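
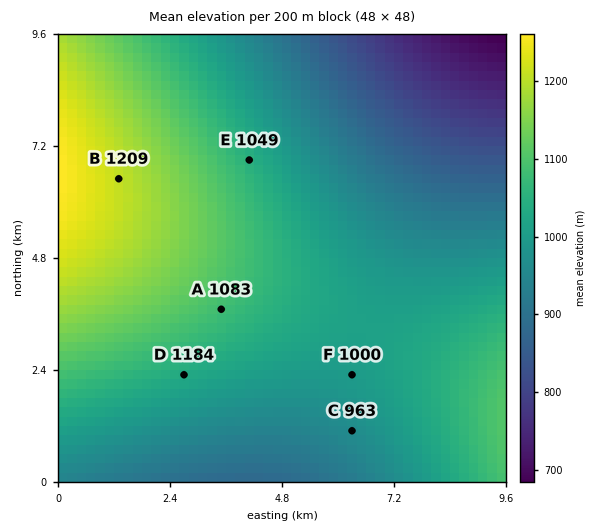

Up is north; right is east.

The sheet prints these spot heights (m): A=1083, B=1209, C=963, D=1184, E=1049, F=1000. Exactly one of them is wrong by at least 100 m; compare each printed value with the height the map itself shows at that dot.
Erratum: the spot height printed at D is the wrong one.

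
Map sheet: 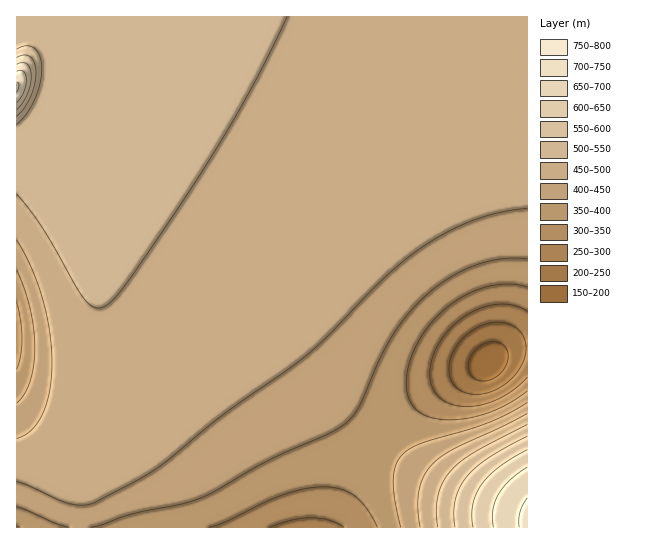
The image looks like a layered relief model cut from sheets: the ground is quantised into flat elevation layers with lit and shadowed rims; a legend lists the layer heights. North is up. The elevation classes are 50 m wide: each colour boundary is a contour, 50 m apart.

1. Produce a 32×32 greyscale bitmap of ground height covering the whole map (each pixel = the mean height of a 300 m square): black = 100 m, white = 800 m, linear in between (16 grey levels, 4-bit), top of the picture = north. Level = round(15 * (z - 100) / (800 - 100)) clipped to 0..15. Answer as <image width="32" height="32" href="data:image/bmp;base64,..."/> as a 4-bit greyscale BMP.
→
<image width="32" height="32" href="data:image/bmp;base64,Qk12AgAAAAAAAHYAAAAoAAAAIAAAACAAAAABAAQAAAAAAAACAAATCwAAEwsAABAAAAAAAAAAAAAAABEREQAiIiIAMzMzAERERABVVVUAZmZmAHd3dwCIiIgAmZmZAKqqqgC7u7sAzMzMAN3d3QDu7u4A////AGZ3d2ZmZmVVRERVVniavM13d3d3d2ZmZVVVVWZ4mrvNeIiIh3d3ZmZlVVZmeJmrzIiIiIh3d3dmZmZmZneJqryIiIiIiHd3d2ZmZmZ3eJmriIiIiIiHd3d3ZmZmZnd4mniIiIiIiHd3d3dmZmZmZ3h3iIiIiIiHd3d3dmZlVEVnZ4iIiIiIiId3d3dmVUMzRWeIiIiIiIiId3d3ZlVDIjRniIiIiIiIiIh3d3ZVQyIjZ4iIiIiIiIiIh3d2ZUMyI2eIiYiIiIiIiIh3d2VUMzNniJmYiIiIiIiIh3dmVUREZ4iZmYiIiIiIiIh3dmZVVXiJmZmIiIiIiIiIh3d2ZmZ4iZmZmIiIiIiIiIh3d3ZmiJmZmZmIiIiIiIiIh3d3d4iZmZmZmIiIiIiIiIiHd3eJmZmZmZiIiIiIiIiIiId3mZmZmZmZiIiIiIiIiIiIiJmZmZmZmZiIiIiIiIiIiIiZmZmZmZmZiIiIiIiIiIiImZmZmZmZmYiIiIiIiIiIiJmZmZmZmZmYiIiIiIiIiIipmZmZmZmZmYiIiIiIiIiIuZmZmZmZmZmIiIiIiIiIiNqZmZmZmZmZmIiIiIiIiIjamZmZmZmZmZiIiIiIiIiIupmZmZmZmZmZiIiIiIiIiJmZmZmZmZmZmYiIiIiIiIiZmZmZmZmZmZmYiIiIiIiI"/>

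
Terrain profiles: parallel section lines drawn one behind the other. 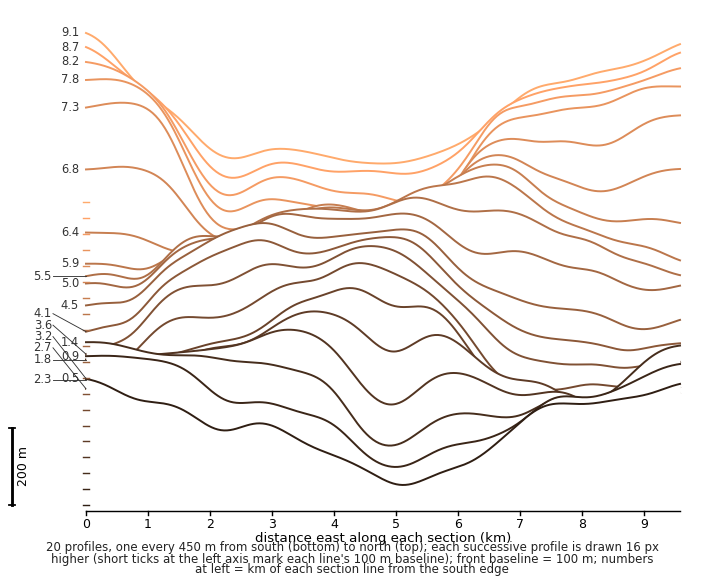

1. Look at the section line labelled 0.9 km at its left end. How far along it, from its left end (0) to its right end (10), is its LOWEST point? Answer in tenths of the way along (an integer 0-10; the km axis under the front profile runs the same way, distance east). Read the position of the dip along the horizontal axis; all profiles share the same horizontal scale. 5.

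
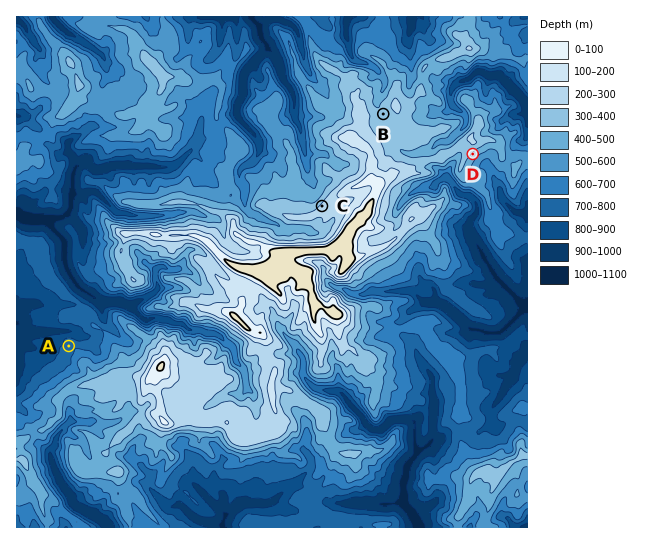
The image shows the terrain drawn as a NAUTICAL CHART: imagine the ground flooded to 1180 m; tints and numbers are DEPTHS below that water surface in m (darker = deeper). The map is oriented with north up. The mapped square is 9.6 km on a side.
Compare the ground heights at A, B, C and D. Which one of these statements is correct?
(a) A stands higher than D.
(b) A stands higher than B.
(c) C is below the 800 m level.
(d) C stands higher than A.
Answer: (d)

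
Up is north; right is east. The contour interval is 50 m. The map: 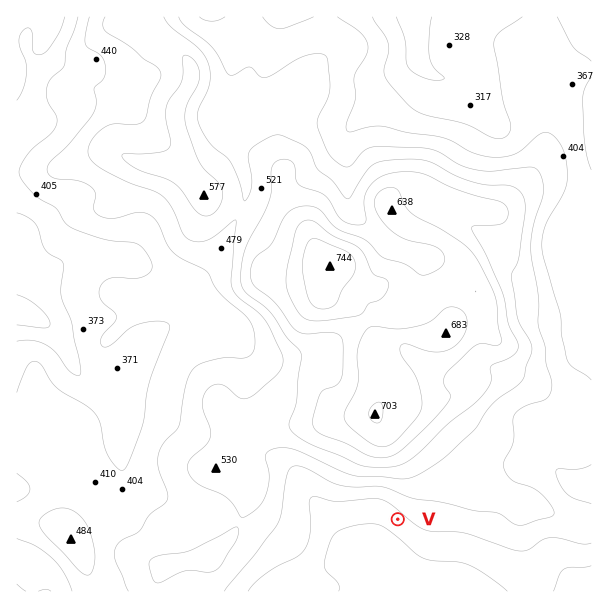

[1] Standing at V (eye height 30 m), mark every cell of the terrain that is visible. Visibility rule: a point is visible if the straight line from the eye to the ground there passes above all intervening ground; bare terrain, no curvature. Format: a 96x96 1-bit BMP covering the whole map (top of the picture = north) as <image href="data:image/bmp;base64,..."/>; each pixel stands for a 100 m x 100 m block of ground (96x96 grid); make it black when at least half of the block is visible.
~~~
<image width="96" height="96" href="data:image/bmp;base64,Qk2+BAAAAAAAAD4AAAAoAAAAYAAAAGAAAAABAAEAAAAAAIAEAAATCwAAEwsAAAIAAAAAAAAA////AAAAAAAAAAAAf////////gAAAAAAf////////gAAAAAAf////////gAAAAAAf////////AAAAAAAf/////8H+AAAAAAAf/////wB8AAAAAAAP/////wA4AAAAAAAD/////gAIAAAAAAAD/////gAIAAAAAAAB/////gAMAAAAAAAB/////gAMAAAAAAAA/////gAMAAAAAAAA/////gAMAAAAAAAAf////AAAAAAAAAAAf////AIAAAAAAAAAf///+AYAAAAAAAAAf+P/+AYAAAAAAAAAf8H/+AQAAAAAAAAAP4H/+AAAAAAAAAAAP4D/+AAAAAAAAAAAPwB/8AAAAAAAAAAAHgAf8AAAAAAAAAAAHgAP4AAAAAAAAAAAPAAH8AAAAAAAAAAAHAAD8AAAAAAAAAAACAAAcAAAAAAAAAAAAAAAGAAAAAAAAAAAAAAAAAAAAAAAAAAAAAAAAAAAAAAAAAAAAAAAAAAAAAAAAAAAAAAAAAAAAAAAAAAAAAAAAAAAAAAAAAAAAAAAAAAAAAAAAAAAAAAAAAAAAAAAAAAAAAAAAAAAAAAAAAAAAAAAAAAAAAAAAAAAAAAAAAAAAAAAAAAAAAAAAAAAAAAAAAAAAAAAAAAAAAAAAAAAAAAAAAAAAAAAAAAAAAAAAAAAAAAAAAAAAAAAAAAAAAAAAAAAAAAAAAAAAAAAAAAAAAAAAAAAAAAAAAAAAAAAAAAAAAAAAAAAAAAAAAAAAAAAAAAAAAAAAAAAAAAAAAAAAAAAAAAAAAAAAAAAAAAAAAAAAAAAAAAAAAAAAAAAAAAAAAAAAAAAAAAAAAAAAAAAAAAAAAAAAAAAAAAAAAAAAAAAAAAAAAAAAAAAAAAAAAAAAAAAAAAAAAAAAAAAAAAAAAAAAAAAAAAAAAAAAAAAAAAAAAAAAAAAAAAAAAAAAAAAAAAAAAAAAAAAAAAAAAAAAAAAAAAAAAAAAAAAAAAAAAAAAAAAAAAAAAAAAAAAAAAAAAAAAAAAAAAAAAAAAAAAAAAAAAAAAAAAAAAAAAAAAAAAAAAAAAAAAAAAAAAAAAAAAAAAAAAAAAAAAAAAAAAAAAAAAAAAAAAAAAAAAAAAAAAAAAAAAAAAAAAAAAAAAAAAAAAAAAAAAAAAAAAAAAAAAAAAAAAAAAAAAAAAAAAAAAAAAAAAAAAAAAAAAAAAAAAAAAAAAAAAAAAAAAAAAAAAAAAAAAAAAAAAAAAAAAAAAAAAAAAAAAAAAAAAAAAAAAAAAAAAAAAAAAAAAAAAAAAAAAAAAAAAAAAAAAAAAAAAAAAAAAAAAAAAAAAAAAAAAAAAAAAAAAAAAAAAAAAAAAAAAAAAAAAAAAAAAAAAAAAAAAAAAAAAAAAAAAAAAAAAAAAAAAAAAAAAAAAAAAAAAAAAAAAAAAAAAAAAAAAAAAAAAAAAAAAAAAAAAAAAAAAAAAAAAAAAAAAAAAAAAAAAAAAAAAAAAAAAAAAAAAAAAAAAAAAAAAAAAAAAAAAAAAAAAAAAAAAAAAAAAAAAAAAAAAAAAAAAAAAAAA="/>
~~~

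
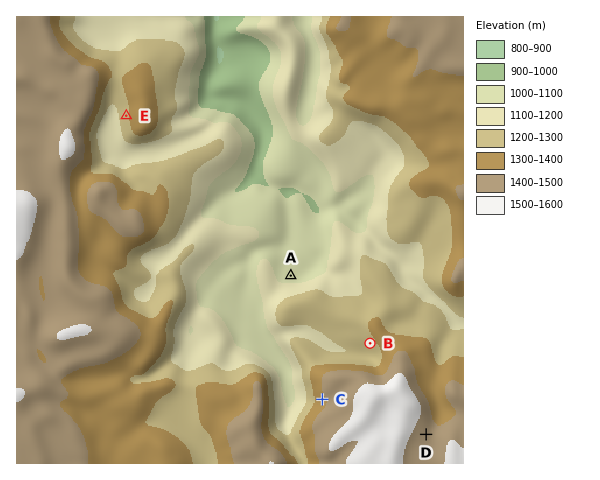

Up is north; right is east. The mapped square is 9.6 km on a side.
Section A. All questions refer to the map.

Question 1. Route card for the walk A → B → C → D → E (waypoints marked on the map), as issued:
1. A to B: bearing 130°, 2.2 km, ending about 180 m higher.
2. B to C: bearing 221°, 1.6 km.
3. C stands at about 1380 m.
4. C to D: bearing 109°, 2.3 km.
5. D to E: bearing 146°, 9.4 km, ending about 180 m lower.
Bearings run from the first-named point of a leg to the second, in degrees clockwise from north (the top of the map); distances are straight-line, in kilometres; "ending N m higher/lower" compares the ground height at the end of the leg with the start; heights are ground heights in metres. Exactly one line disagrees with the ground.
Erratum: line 5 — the bearing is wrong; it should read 317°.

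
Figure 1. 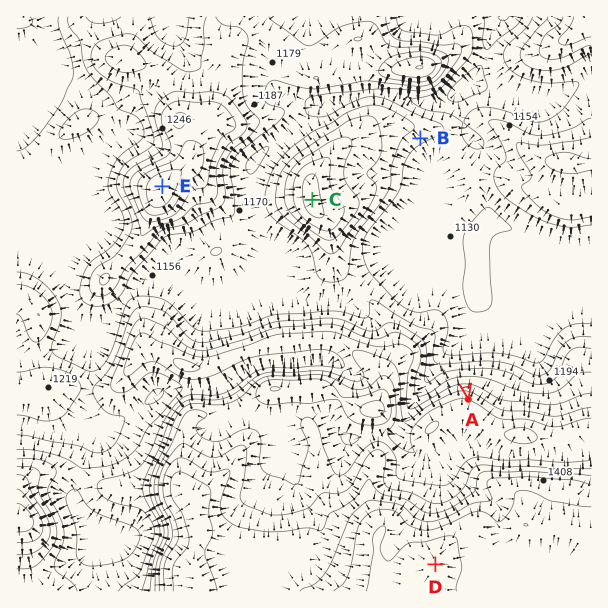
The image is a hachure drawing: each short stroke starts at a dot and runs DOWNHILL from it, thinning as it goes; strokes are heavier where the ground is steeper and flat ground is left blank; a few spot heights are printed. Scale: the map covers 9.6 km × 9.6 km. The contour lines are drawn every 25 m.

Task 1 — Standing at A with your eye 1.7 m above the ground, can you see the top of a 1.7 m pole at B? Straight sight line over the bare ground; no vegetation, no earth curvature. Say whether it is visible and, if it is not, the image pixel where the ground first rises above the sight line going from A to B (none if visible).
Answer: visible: true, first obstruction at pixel None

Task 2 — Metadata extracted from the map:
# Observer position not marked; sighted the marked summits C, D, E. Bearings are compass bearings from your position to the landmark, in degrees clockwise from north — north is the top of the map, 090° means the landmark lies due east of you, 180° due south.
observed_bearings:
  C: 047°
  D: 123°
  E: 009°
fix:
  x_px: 133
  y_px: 368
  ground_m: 1255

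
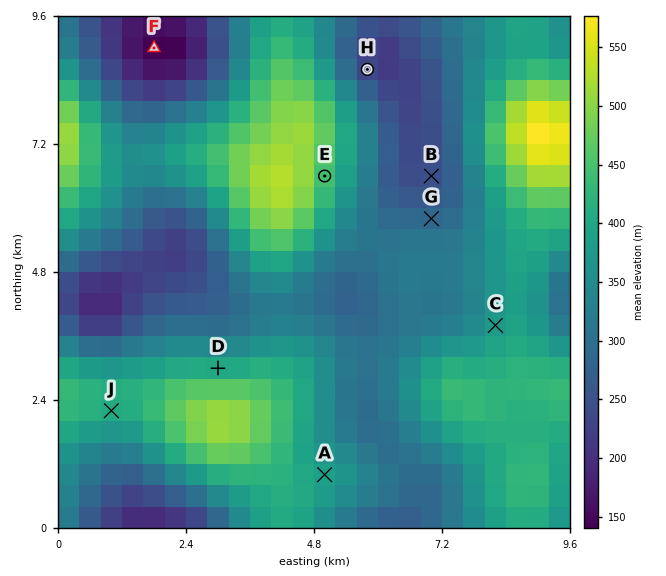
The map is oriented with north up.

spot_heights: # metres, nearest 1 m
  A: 388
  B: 246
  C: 379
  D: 400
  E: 449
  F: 138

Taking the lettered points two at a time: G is higher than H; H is lower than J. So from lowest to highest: H G J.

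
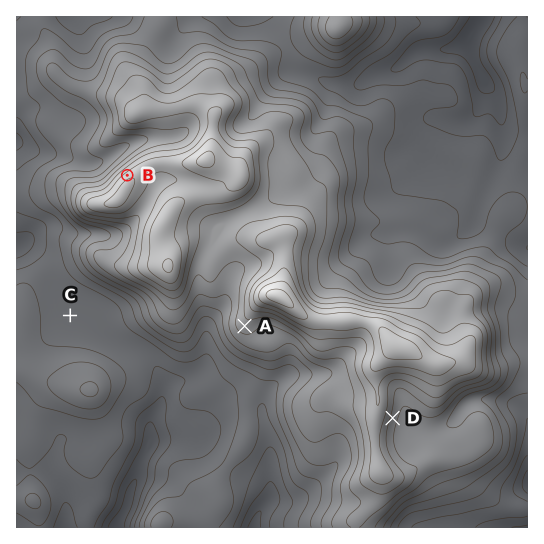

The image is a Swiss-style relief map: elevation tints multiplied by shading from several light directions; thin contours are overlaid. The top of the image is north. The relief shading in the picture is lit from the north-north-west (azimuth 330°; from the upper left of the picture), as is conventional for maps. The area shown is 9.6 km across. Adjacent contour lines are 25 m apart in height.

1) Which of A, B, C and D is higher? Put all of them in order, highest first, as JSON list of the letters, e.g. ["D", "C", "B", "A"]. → ["B", "A", "D", "C"]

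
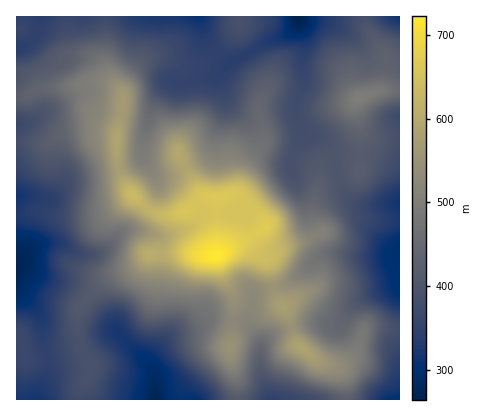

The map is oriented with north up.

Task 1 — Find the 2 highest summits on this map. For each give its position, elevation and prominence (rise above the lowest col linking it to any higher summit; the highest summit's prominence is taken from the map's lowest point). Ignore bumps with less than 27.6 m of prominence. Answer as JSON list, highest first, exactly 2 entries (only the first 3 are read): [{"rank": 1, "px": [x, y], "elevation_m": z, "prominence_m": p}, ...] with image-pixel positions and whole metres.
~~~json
[{"rank": 1, "px": [216, 256], "elevation_m": 723, "prominence_m": 459}, {"rank": 2, "px": [300, 346], "elevation_m": 586, "prominence_m": 40}]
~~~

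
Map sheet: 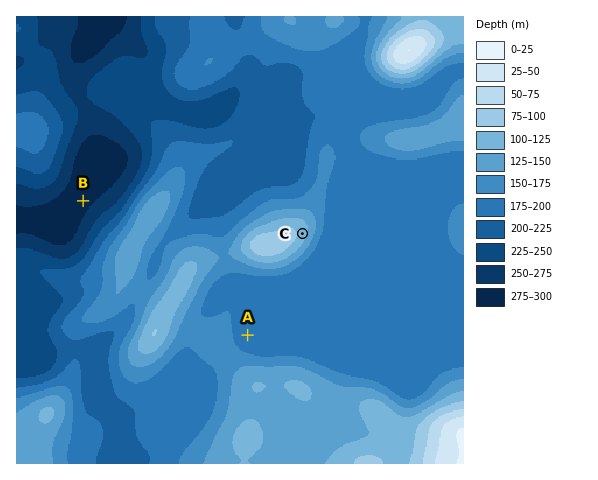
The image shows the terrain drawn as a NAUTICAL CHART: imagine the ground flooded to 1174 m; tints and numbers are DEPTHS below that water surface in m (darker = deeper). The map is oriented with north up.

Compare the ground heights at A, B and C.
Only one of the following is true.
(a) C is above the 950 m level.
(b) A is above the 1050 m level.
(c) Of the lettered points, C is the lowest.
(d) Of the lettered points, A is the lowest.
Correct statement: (a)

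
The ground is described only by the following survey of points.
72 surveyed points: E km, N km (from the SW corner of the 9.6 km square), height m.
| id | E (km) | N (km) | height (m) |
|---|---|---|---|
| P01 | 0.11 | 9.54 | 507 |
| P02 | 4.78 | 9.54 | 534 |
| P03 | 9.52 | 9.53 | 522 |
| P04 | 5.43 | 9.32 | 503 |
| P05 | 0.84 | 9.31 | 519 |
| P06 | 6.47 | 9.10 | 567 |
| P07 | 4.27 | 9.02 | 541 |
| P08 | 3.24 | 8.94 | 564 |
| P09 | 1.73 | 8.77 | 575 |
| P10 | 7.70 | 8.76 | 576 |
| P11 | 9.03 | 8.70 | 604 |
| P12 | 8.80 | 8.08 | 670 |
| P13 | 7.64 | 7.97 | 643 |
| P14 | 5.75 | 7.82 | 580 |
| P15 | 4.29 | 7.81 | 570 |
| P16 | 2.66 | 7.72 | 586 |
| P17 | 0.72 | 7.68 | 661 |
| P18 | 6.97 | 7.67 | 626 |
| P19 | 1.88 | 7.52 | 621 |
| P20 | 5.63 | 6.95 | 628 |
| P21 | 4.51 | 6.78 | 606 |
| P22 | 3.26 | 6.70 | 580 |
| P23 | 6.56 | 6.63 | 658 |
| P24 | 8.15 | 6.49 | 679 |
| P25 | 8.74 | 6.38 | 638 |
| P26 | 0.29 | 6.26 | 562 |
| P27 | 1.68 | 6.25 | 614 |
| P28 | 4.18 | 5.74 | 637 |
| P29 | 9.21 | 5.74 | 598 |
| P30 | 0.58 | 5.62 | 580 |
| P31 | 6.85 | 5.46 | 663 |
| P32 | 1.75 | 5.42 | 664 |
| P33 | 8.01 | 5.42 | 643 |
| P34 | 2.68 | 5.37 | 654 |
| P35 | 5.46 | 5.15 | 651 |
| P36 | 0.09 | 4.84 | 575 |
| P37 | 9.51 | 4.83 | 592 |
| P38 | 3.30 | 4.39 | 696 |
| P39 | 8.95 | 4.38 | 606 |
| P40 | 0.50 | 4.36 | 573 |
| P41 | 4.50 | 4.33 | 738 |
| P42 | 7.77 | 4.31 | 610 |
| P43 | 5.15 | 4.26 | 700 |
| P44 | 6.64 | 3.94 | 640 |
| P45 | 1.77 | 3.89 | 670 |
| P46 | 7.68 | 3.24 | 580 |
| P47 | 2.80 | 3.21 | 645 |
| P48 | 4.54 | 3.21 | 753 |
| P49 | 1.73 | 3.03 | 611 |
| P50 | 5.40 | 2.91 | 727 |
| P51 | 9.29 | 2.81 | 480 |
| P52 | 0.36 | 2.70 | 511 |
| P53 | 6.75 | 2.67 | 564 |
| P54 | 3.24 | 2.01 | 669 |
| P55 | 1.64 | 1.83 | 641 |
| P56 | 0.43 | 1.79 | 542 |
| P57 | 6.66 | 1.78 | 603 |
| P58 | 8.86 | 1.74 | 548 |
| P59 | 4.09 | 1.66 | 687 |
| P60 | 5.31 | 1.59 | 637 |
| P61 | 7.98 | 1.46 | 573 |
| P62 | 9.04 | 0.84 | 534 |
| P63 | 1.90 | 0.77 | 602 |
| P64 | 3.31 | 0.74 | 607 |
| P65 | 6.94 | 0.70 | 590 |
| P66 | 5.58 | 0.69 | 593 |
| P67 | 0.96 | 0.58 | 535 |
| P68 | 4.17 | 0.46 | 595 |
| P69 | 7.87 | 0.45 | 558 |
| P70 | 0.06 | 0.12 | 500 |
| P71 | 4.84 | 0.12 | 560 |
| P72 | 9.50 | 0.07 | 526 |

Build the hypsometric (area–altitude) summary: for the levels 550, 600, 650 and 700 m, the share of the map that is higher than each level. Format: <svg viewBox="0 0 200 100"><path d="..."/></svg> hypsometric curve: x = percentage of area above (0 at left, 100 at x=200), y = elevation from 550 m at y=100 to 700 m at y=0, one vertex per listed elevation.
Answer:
<svg viewBox="0 0 200 100"><path d="M171 100l-61-33-56-34-42-33"/></svg>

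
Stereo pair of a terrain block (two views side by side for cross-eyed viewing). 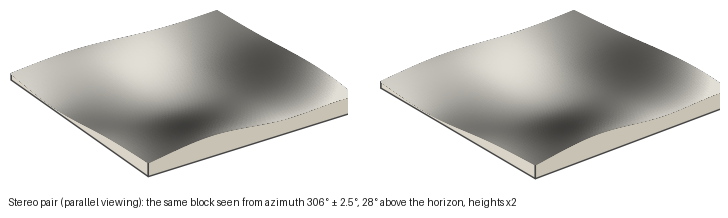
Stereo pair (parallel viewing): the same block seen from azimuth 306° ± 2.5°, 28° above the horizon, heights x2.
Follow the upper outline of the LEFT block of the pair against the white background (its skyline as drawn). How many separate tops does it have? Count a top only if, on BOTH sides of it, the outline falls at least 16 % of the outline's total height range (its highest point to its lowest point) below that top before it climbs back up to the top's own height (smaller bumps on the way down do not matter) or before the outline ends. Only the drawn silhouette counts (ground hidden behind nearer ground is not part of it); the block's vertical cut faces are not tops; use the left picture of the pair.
1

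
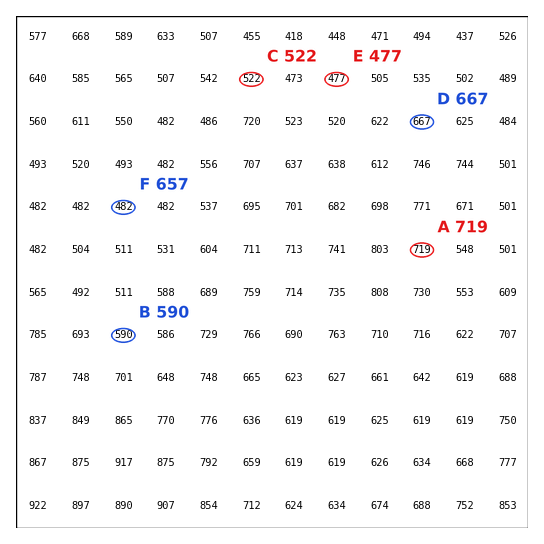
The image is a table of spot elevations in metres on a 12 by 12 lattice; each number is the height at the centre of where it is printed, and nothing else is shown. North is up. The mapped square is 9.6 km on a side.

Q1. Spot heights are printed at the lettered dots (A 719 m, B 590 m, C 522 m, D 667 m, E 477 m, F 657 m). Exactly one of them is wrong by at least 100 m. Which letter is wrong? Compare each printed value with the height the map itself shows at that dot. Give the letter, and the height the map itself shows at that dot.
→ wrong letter F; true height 482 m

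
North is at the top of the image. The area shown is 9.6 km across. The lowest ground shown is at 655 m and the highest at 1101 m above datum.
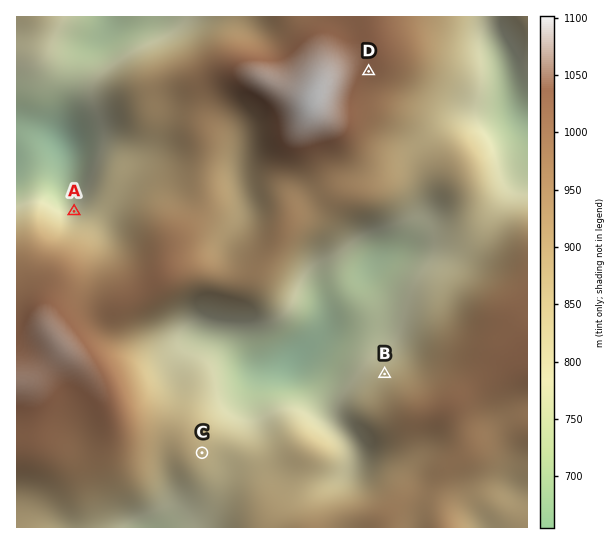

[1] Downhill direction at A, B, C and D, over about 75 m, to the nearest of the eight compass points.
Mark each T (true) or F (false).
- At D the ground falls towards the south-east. T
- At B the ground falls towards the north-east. F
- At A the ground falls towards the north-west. T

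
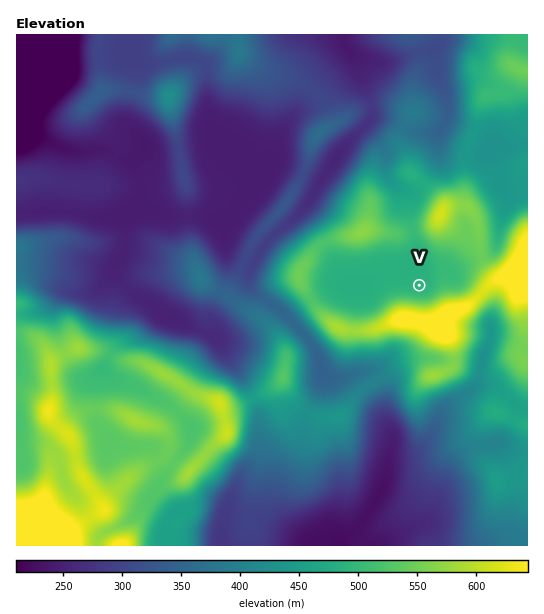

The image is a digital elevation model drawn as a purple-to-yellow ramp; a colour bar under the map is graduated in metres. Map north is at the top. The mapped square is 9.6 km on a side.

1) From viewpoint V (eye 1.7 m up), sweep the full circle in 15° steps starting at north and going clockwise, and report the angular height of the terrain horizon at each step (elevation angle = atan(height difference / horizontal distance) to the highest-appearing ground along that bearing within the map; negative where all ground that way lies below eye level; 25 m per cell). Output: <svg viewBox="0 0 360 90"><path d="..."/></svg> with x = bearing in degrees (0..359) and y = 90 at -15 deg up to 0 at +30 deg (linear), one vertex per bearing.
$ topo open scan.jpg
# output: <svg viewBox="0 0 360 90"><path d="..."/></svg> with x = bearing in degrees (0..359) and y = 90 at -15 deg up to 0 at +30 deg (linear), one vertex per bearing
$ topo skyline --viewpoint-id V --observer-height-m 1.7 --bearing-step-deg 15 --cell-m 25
<svg viewBox="0 0 360 90"><path d="M0 57l15-8 15 4 15 2 15-1 15-4 15-2 15-3 15-9 15-5 15 0 15 0 15-2 15 0 15 1 15 9 15 13 15 5 15 0 15 0 15 0 15-3 15 2 15 1"/></svg>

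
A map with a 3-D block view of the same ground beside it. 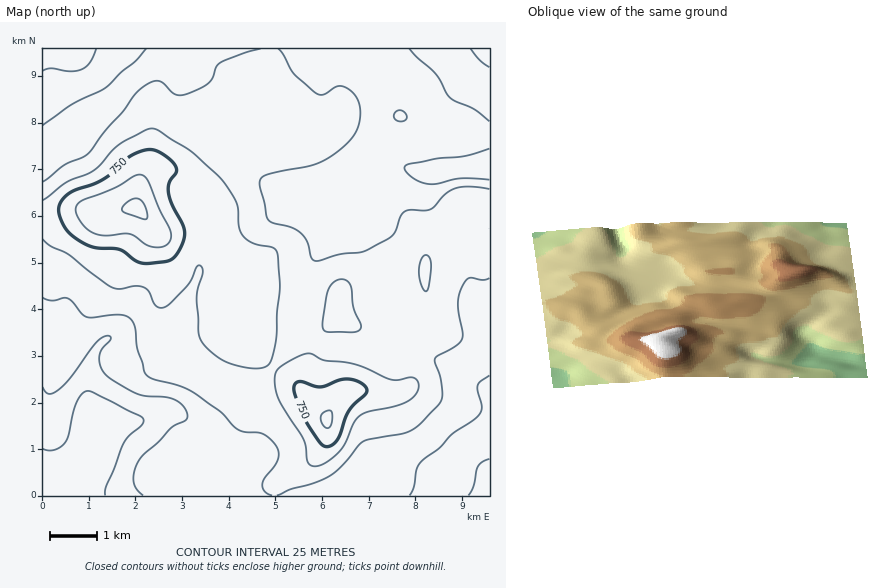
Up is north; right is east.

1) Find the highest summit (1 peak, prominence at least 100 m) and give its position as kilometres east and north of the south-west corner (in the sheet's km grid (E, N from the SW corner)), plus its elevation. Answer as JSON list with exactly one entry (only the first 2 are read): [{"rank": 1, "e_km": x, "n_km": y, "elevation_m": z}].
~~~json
[{"rank": 1, "e_km": 2.04, "n_km": 6.19, "elevation_m": 804}]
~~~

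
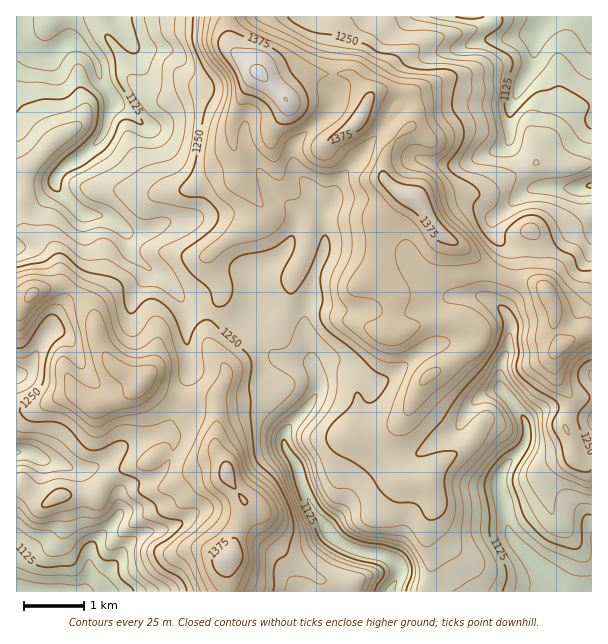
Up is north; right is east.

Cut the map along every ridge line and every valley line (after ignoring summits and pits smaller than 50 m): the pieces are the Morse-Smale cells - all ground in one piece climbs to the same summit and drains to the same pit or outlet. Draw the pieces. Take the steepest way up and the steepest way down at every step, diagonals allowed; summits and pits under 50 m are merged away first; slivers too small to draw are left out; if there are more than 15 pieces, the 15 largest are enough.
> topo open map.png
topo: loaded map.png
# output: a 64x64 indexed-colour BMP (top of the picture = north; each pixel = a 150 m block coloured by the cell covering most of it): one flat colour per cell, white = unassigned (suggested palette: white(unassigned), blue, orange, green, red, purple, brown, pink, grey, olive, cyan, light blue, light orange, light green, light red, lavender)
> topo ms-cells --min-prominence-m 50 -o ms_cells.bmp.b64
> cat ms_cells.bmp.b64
<image width="64" height="64" href="data:image/bmp;base64,Qk12CAAAAAAAAHYAAAAoAAAAQAAAAEAAAAABAAQAAAAAAAAIAAATCwAAEwsAABAAAAAAAAAA////ALR3HwAOf/8ALKAsACgn1gC9Z5QAS1aMAMJ34wB/f38AIr28AM++FwDox64AeLv/AIrfmACWmP8A1bDFALu7u7tmZmZmZmZmYAAAAAAAAAVVVTMzERERERERERERu7u7u2ZmZmZmZmZgAAAAAABVVVVVMzMRERERERERERG7u7u7ZmZmZmZmZmAAAAAAVVVVVVUzMxEREREREREREbu7u7tmZmZmZmZmZgAAAAVVVVVVVTMzERERERERERERu7u7u2ZmZmZmZmZmAAAAVVVVVVMzMzMRERERERERERG7u7u7tmZmZmZmZmYAAAVVVVUzMzMzMxEREREREREREbu7u7u7ZmZmZmZmZgAAVVVVUzMzMzMzERERERERERERu7u7u7u2ZmZmZmZmYABVVVUzMzMzMzMRERERERERERG7u7u7u7ZmZmZmZmZgBVVVUzMzMzMzMxEREREREREREbu7u7u7tmZmZmZmZmAFVVVTMzMzMzMzERERERERERERuwALu7u2ZmZmZmZmZVVVVTMzMzMzMzMxERERERERERGwAAAAC7ZmZmZmZmZVVVVVMzMzMzMzMxEREREREREREQAAAAAAZmZmZmZmZlVVVVUzMzMzMxERERERERERERERAAAAAAAAZmZmZmZlVVVVUzMzMzMxEREREREREREREREAAKqqqgAABmZgBmVVVVVTMzMzMxEREREREREREREREAqqqqqqoAAAAAAAVVVVVTMzMzMxEREREREREREREREAqqqqqqqqoAAAAABVVVVVMzMzMxEREREREREREREREQCqqqqqqqqqoAAAAFVVVVUzMzMzMREREREREREREREQAKqqqqqqqqqqoAAAVVVVVTMzMzMzMxERERERERERERAAqqqqqqqqqqqqAABVVVVVUzMzMzMzMREREREREfEREADMyqqqqqqqqqoAAFVVVVVVMzMzMzMzERERERER///wAMzMqqrMyqqqqgAAVVVVVVVTMzMzMzMRERERER////AAzMzMzMzMyqp3cAAFVVVVVVMzMzMzMzERERER////8ADMzMzMzMzMd3dwAAVVVVVVUzMzMzMzMRERERH///8AAAzMzMzMzHd3d3AABVVVVVVTMzMzMzMzMREREf///wAAAMzMzMzHd3d3cAAAVVVVVTMzMzMzMzMzERER////AAAAzMzMzHd3d3dwAAAFVVMzMzMzMzMzMzMzERH///8AAAAMzMzHd3d3d3AAAABVMzMzMzMzMzMzMzMxER///wAAAAzMzMd3d3d3cAAAAAMzMzMzMzMzMzMzMzERH///AAAAAMzMx3d3d3dwAAAAARMzMzMzMzMRMzMzEREf//8AAAAAzMzHd3d3d3AAARERETMzMzMzMxERERERER///wAAAAAMzHd3d3d3cCIRERERMzMzMzMzERERERER////AADgAADMd3d3d3ciIiEREREzMzMzMzMREREREd3///AAAO4AAMd3d3d3dyIiIRERERMzMzMzMRERHd3d3f//8AAA7u7u53d3d3dyIiIhEREREzMzMRERERHd3d3d//AAAADu7u7ud3d3dyIiIhERERETMzERERERHd3d3dAAAAAAAO7u7u53d3ciIiIiERERERExERERERHd3d3dAAAAAAAA7u7u7nd3ciIiIiIREREREREREREREd3d3dAAAAAAAADu7u7ud3dyIiIiIiEREREREREREd3d3d3QAAAAAAAAAO7u7u53dyIiIiIiIhERERER3d3d3d3d3QAAAAAAAAAA7u7u7nd3IiIiIiIiIhERERHd3d3d3d3QAAAAAAAAAADu7u7udyIiIiIiIiIiIRERGAAAAN3d3QAAAAAAAAAAAO7u7uIiIiIiIiIiIiIhERGIAAAADd3QAAAAAAAAAAAA7u7uIiIiIiIiIiIiIiEREYiAAAAA3dkAAAAAAAAAAADu7uIiIiIiIiIiIiIiEREYiIAAAAAJmZmZmQAAAAAAACIiIiIiIiIiIiIiIiEREYiIiAAACZmZmZmZmQAAAAAAIiIiIiIiIiIiIiIiIREYiIiIgAAJmZmZmZmZmQAAAAAiIiIiIiIiIiIiIiIhERiIiIiAAAmZmZmZmZmZQAREQCIiIiIiIiIiIiIiIhERGIiIiIgACZmZmZmZmZREREREIiIiIiIiIiIiIiIiERGIiIiIiIAAmZmZmZmZlEREREQiIiIiIiIiIiIiIiIREYiIiIiIiACZmZmZmZmURERERCIiIiIiIiIiIiIiIhERGIiIiIiIgACZmZmZmZREREREIiIiIiIiIiIiIiIiEREYiIiIiIiAAJmZmZmZlEREREQiIiIiIiIiIiIiIiIRERGIiIiIiIgAmZmZmZmURERERCIiIiIiIiIiIiIiIiEREYiIiIiIiIiZmZmUREREREREIiIiIiIiIiIiIiIiIREUiIiIiISIiEREREREREREREQiIiIiIiIiIiIiIiIiEURIiIiIRERERERERERERERERCIiIiIiIiIiIiIiIiIkREREREREREREREREREREREREIiIiIiIiIiIiIiIiIkREREREREREREREREREREREREQiIiIiIiIiIiIiIiIkRERERERERERERERERERERERERCIiIiIiIiIiIiIiIkREREREREREREREREREREREREREIiIiIiIiIiIiIiIiREREREREREREREREREREREREREQiIiIiIiIiIiIiIiJERERERERERERERERERERERERERCIiIiIiIiIiIiIiIkRERERERERERERERERERERERERE"/>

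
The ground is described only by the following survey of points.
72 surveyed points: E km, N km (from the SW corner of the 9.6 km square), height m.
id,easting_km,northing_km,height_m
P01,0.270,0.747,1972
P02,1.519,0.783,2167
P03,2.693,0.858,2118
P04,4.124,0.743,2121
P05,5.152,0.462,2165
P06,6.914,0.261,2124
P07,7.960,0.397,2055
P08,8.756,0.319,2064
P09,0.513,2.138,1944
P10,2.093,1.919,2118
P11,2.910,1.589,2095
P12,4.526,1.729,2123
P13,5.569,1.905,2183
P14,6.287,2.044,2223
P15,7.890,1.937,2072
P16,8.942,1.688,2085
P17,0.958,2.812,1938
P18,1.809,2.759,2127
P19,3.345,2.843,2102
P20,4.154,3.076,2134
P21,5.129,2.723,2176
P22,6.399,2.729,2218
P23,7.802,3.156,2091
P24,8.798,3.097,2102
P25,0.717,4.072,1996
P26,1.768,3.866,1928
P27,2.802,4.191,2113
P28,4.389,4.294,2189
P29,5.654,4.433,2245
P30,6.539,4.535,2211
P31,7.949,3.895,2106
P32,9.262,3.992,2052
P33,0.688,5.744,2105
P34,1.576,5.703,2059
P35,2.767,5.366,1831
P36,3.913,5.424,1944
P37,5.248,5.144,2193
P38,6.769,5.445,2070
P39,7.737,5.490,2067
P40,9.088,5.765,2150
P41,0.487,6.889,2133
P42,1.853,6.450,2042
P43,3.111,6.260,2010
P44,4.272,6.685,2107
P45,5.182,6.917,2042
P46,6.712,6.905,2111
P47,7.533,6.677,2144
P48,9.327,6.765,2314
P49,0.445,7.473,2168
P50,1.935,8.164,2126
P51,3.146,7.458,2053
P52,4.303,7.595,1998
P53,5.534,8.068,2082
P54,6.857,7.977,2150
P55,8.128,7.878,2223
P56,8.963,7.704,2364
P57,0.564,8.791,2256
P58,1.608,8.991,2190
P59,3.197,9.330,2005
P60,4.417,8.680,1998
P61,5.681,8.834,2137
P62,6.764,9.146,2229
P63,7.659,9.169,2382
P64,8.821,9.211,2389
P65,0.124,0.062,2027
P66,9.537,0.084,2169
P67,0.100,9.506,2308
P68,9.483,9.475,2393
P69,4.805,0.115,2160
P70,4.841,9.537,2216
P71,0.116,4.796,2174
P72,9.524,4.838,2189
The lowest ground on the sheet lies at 1825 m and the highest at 2395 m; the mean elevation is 2115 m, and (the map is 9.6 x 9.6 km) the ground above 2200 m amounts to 15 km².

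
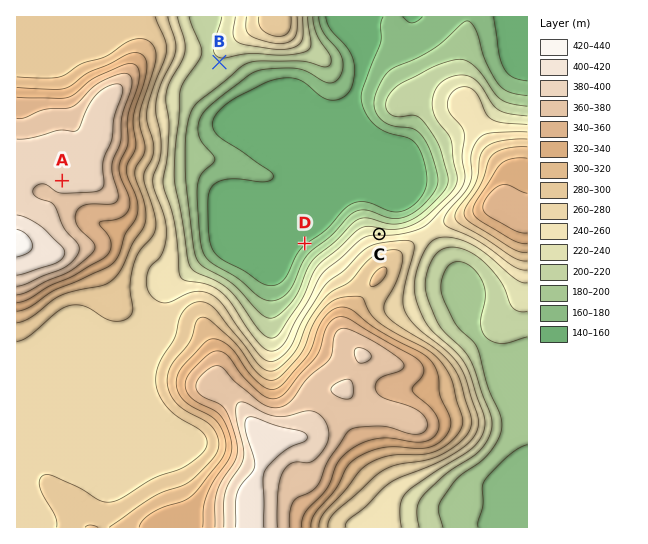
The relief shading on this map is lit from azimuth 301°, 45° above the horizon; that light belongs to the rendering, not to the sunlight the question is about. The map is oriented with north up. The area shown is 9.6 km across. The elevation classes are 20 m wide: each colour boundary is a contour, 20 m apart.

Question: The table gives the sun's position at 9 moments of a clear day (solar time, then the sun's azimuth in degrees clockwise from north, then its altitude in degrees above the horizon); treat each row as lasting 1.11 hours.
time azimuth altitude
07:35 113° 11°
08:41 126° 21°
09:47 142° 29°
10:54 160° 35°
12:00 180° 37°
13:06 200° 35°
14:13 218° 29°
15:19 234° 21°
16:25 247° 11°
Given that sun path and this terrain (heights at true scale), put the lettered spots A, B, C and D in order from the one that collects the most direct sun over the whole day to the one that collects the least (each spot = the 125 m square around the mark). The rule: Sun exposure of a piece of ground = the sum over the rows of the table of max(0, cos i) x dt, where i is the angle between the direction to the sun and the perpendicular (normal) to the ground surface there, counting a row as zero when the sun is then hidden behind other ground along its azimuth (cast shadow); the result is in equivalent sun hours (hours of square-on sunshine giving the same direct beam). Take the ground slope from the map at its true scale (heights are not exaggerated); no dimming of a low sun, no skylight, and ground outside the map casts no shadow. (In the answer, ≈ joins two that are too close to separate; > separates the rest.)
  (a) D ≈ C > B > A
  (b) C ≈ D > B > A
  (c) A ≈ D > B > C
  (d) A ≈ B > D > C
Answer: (d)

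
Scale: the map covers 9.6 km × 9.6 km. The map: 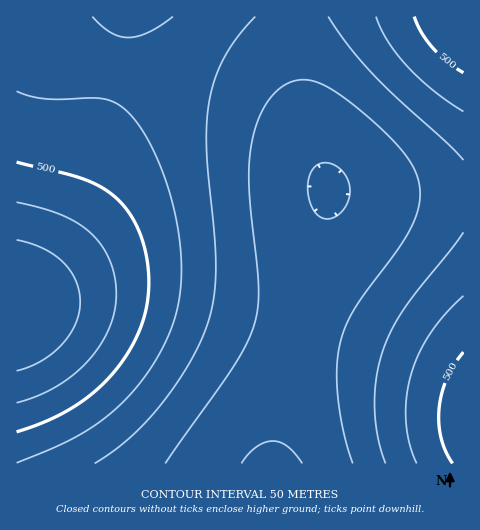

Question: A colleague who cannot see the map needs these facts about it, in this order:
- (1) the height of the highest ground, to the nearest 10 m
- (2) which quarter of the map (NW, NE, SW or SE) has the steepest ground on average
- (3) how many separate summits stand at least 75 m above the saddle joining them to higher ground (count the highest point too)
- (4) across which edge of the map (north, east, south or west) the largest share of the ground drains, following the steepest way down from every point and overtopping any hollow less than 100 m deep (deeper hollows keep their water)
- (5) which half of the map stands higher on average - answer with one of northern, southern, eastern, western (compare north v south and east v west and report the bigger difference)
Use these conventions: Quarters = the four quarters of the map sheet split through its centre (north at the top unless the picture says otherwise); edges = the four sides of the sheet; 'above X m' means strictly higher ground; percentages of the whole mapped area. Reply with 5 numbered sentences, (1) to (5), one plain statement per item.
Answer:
(1) The highest point reaches roughly 650 m.
(2) Slopes are steepest in the south-west quarter.
(3) There are 3 summits with 75 m or more of prominence.
(4) The largest share of the runoff leaves by the southern edge.
(5) The western half stands higher on average than the eastern half.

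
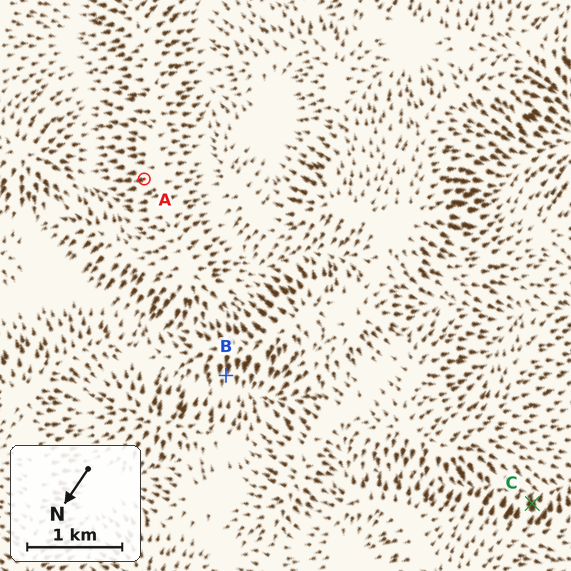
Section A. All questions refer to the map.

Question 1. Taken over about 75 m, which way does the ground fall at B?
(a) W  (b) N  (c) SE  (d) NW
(d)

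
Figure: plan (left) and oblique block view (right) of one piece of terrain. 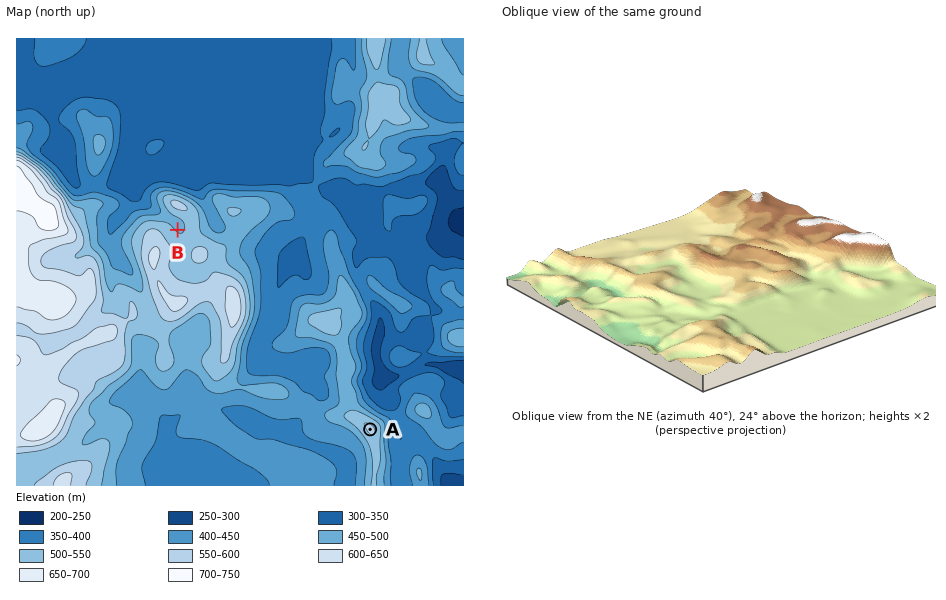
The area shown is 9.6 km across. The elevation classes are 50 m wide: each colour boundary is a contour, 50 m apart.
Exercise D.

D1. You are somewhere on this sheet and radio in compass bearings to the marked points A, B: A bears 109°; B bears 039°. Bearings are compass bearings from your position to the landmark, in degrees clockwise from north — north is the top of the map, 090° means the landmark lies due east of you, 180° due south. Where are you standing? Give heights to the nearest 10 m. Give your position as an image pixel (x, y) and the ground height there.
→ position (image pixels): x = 93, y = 334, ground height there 610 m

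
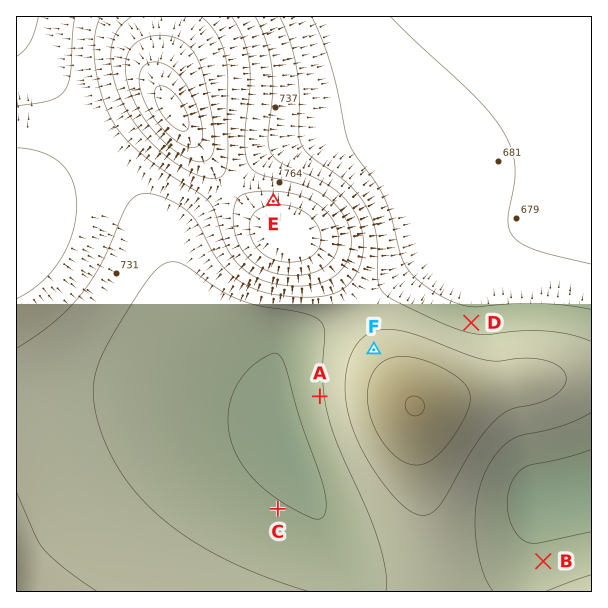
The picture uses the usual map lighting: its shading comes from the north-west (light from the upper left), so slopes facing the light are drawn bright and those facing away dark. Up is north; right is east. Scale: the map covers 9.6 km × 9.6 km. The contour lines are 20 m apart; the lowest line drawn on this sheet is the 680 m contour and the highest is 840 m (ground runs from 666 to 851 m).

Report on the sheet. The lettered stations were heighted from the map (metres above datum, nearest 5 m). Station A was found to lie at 715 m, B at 705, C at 700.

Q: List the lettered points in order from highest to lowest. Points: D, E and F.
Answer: E F D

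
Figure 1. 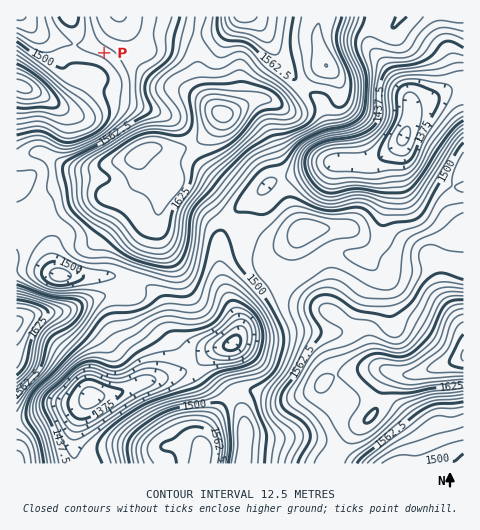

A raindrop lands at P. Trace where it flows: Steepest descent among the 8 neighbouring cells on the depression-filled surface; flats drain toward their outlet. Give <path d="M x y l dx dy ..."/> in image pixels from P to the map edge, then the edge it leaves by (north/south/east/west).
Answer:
<path d="M104 53l-5 4 0 6-2 5-5 5 0 2-28 28-9 0-6-5-11-6-3 0-9-4-6 0-3-3"/>
exit: west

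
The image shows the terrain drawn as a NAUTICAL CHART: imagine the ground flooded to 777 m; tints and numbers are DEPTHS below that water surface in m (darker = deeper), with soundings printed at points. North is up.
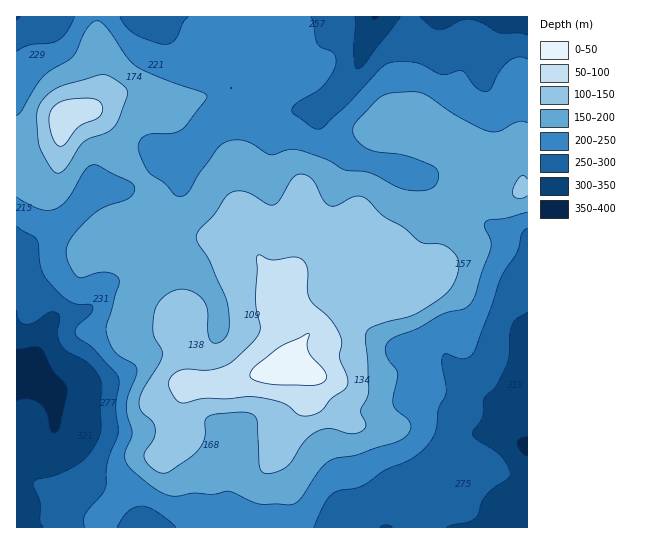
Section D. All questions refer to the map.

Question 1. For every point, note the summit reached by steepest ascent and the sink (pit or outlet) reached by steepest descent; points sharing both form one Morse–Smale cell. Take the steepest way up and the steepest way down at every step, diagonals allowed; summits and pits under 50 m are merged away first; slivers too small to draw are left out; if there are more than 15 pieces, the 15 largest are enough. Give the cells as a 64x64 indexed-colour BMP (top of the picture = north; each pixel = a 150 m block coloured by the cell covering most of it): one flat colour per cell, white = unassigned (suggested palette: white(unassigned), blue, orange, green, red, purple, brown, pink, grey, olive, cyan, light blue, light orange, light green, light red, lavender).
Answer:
<image width="64" height="64" href="data:image/bmp;base64,Qk12CAAAAAAAAHYAAAAoAAAAQAAAAEAAAAABAAQAAAAAAAAIAAATCwAAEwsAABAAAAAAAAAA////ALR3HwAOf/8ALKAsACgn1gC9Z5QAS1aMAMJ34wB/f38AIr28AM++FwDox64AeLv/AIrfmACWmP8A1bDFABEREREREREREREREREREREREzMzMzMzMzMzMzMzMzMzERERERERERERERERERERERETMzMzMzMzMzMzMzMzMzMRERERERERERERERERERERETMzMzMzMzMzMzMzMzMzMxERERERERERERERERERERERMzMzMzMzMzMzMzMzMzMzEREREREREREREREREREREREzMzMzMzMzMzMzMzMzMzMRERERERERERERERERERERETMzMzMzMzMzMzMzMzMzMxERERERERERERERERERERETMzMzMzMzMzMzMzMzMzMzERERERERERERERERERERERMzMzMzMzMzMzMzMzMzMzMREREREREREREREREREREREzMzMzMzMzMzMzMzMzMzMxERERERERERERERERERERETMzMzMzMzMzMzMzMzMzMzERERERERERERERERERERERMzMzMzMzMzMzMzMzMzMzMREREREREREREREREREREREzMzMzMzMzMzMzMzMzMzMxERERERERERERERERERERETMzMzMzMzMzMzMzMzMzMzEREREREREREREREREREREREzMzMzMzMzMzMzMzMzMzMRERERERERERERERERERERERMzMzMzMzMzMzMzMzMzMxERERERERERERERERERERERETMzMzMzMzMzMzMzMzMzERERERERERERERERERERERERMzMzMzMzMzMzMzMzMzMREREREREREREREREREREREREzMzMzMzMzMzMzMzMzMxERERERERERERERERERERERETMzMzMzMzMzMzMzMzMzERERERERERERERERERERERERMzMzMzMzMzMzMzMzMzMRERERERERERERERERERERERMzMzMzMzMzMzMzMzMzMxEREREREREREREREREREREREzMzMzMzMzMzMzMzMzMzERERERERERERERERERERERETMzMzMzMzMzMzMzMzMzMREREREREREREREREREREREREzMzMzMzMzMzMzMzMzMxERERERERERERERERERERERETMzMzMzMzMzMzMzMzMzERERERERERERERERERERERETMzMzMzMzMzMzMzMzMzMRERERERERERERERERERERETMzMzMzMzMzMzMzMzMzMxERERERERERERERERERERETMzMzMzMzMzMzMzMzMzMzERERERERERERERERERERERMzMzMzMzMzMzMzMzMzMzMREREREREREREREREREREREzMzMzMzMzMiMzMzMzMzMxERERERERERERERERERERESMzMzMzMzMyIjMzMzMzMzERERERERERERERERERERESIjMzMzMzMyIiIzMzMzMzMRERERERERERERERERERESIiIiIzMzMyIiIjMzMzMzMxERERERERERERERERERERIiIiIiIiIiIiIiMzMzMzMzYRERERERERERERERERERIiIiIiIiIiIiIiIzMzMzMzNmERERERERESIiERERERIiIiIiIiIiIiIiIjMzMzMzM2ZhEREREREiIiIiIiESIiIiIiIiIiIiIiIiMzMzMzMzZmZhERERERIiIiIiIiIiIiIiIiIiIiIiIiIzMzMzMzNmZmYRERERESIiIiIiIiIiIiIiIiIiIiIiIiMzMzMzM2ZmZmERERERIiIiIiIiIiIiIiIiIiIiIiIiIjMzMzMzZmZmZhERERESIiIiIiIiIiIiIiIiIiIiIiIiIzMzMzNmZmZmYRERERIiIiIiIiIiIiIiIiIiIiIiIiIiMzMzM2ZmZmZmZmYRIiIiIiIiIiIiIiIiIiIiIiIiIiIiIiIiZmZmZmZmZmYiIiIiIiIiIiIiIiIiIiIiIiIiIiIiIiJmZmZmZmZmZEIiIiIiIiIiIiIiIiIiIiIiIiIiIiIiImZmZmZmZmZERCIiIiIiIiIiIiIiIiIiIiIiIiIiIiIiZmZmZmZmZEREQiIiIiIiIiIiIiIiIiIiIiIiIiIiIiJWZmZmZmZERERERCIiIiIiIiIiIiIiIiIiIiIiIiIiIlVVVmZmZkREREREQiIiIiIiIiIiIiIiIiIiIiIiIiIiVVVVZmZkREREREREIiIiIiIiIiIiIiIiIiIiIiIiIiJVVVVmZmRERERERERCIiIiIiIiIiIiIiIiIiIiIiIiIlVVVWZmREREREREREQiIiIiIiIiIiIiIiIiIiIiIiIiVVVVVVRERERERERERCIiIiIiIiIiIiIiIiIiIiIiIiJVVVVVVURERERERERCIiIiIiIiIiIiIiIiIiIiIiIiIlVVVVVVVEREREREREIiIiIiIiIiIiIiIiIiIiIiIiIiVVVVVVVUREREREREQiIiIiIiIiIiIiIiIiIiIiIiIiJVVVVVVVREREREREQiIiIiIiIiIiIiIiIiIiIiIiIiIlVVVVVVVERERERERCIiIiIiIiIiIiIiIiIiIiIiIiIiVVVVVVVURERERERCIiIiIiIiIiIiIiIiIiIiIiIiIiJVVVVVVVRERERERCIiIiIiIiIiIiIiIiIiIiIiIiIiIlVVVVVVRERERERCIiIiIiIiIiIiIiIiIiIiIiIiIiIiVVVVVVVERERERCIiIiIiIiIiIiIiIiIiIiIiIiIiIiJVVVVVVURERERCIiIiIiIiIiIiIiIiIiIiIiIiIiIiIlVVVVVVRERERCIiIiIiIiIiIiIiIiIiIiIiIiIiIiIi"/>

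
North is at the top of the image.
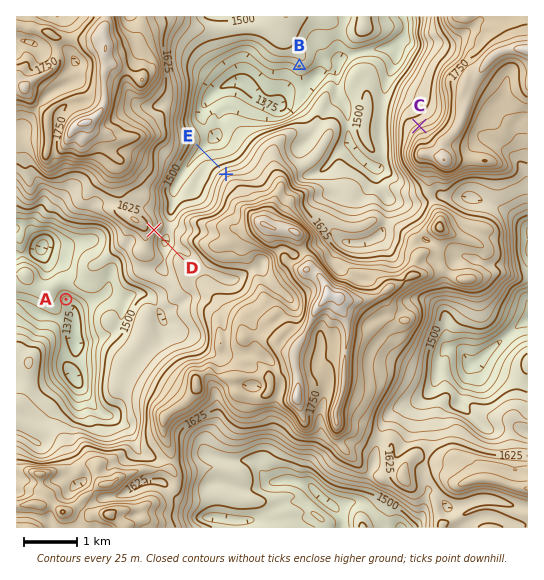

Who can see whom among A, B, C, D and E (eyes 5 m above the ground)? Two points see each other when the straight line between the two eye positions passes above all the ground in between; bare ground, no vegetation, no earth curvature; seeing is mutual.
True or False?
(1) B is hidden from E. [False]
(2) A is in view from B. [False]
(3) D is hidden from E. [False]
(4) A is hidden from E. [True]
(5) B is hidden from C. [False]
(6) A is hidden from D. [True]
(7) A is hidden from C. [True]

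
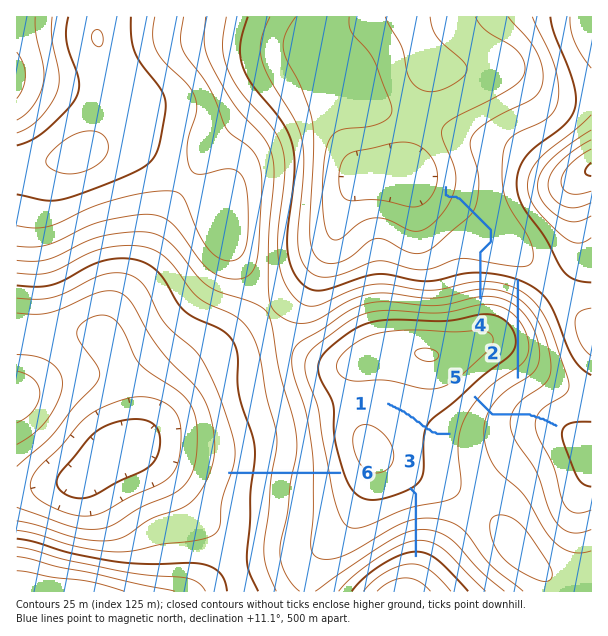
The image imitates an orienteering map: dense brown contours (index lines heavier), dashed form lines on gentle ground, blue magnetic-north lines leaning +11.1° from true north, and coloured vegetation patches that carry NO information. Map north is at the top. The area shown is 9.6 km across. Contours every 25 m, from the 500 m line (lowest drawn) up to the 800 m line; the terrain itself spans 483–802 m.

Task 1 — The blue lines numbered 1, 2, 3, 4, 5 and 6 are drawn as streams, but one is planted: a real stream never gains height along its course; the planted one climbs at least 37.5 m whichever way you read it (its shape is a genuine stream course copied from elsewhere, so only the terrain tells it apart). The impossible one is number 2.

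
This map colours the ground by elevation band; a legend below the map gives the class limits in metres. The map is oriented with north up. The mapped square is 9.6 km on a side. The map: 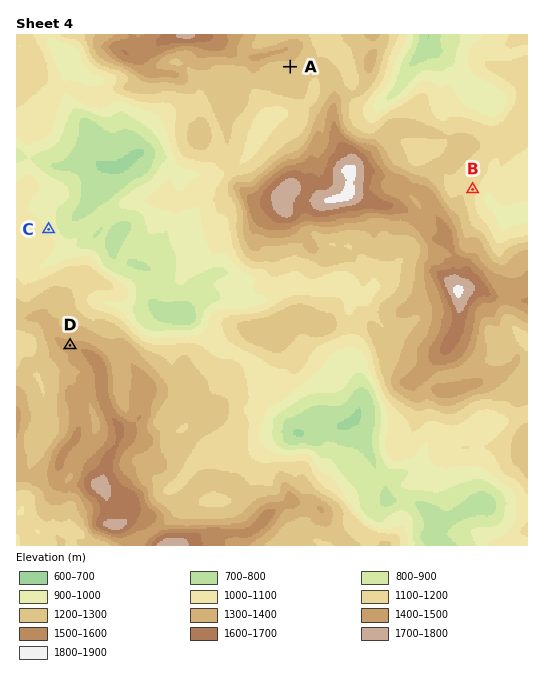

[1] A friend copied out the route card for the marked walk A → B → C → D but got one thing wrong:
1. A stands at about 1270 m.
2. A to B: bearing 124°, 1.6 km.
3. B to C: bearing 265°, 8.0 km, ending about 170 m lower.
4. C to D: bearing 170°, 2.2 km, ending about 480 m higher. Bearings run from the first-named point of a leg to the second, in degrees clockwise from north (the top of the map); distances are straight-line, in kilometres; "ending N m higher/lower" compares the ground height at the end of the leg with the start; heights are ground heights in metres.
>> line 2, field distance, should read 4.1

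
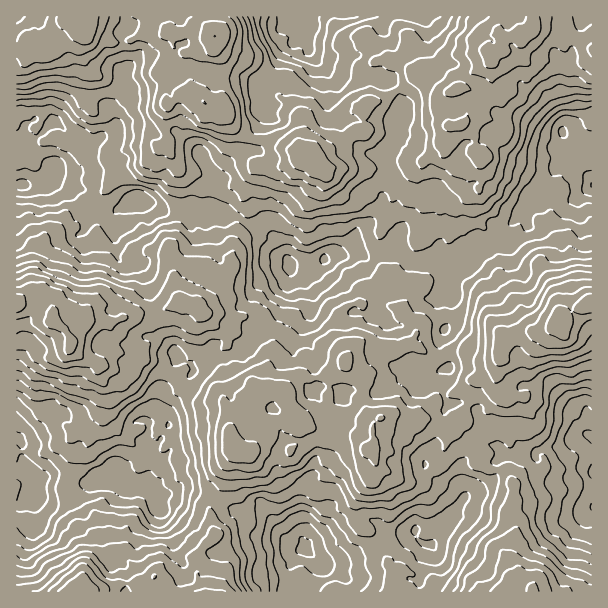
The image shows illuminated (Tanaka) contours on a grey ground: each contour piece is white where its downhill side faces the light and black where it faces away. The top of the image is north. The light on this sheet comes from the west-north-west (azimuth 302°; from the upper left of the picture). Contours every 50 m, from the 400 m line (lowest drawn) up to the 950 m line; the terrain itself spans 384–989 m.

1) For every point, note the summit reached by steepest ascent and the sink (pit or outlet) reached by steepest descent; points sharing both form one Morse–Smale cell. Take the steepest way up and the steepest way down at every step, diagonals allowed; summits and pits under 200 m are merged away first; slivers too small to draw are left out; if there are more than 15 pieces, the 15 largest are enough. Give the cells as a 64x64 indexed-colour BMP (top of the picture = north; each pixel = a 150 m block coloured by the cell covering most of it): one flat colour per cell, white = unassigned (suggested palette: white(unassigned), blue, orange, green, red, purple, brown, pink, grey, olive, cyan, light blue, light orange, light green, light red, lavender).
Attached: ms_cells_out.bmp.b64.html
<image width="64" height="64" href="data:image/bmp;base64,Qk12CAAAAAAAAHYAAAAoAAAAQAAAAEAAAAABAAQAAAAAAAAIAAATCwAAEwsAABAAAAAAAAAA////ALR3HwAOf/8ALKAsACgn1gC9Z5QAS1aMAMJ34wB/f38AIr28AM++FwDox64AeLv/AIrfmACWmP8A1bDFAHd3d3d3cAAHd3d+7u7u7uIiIiIiIiIt3d3d3d3aqqqqd3d3d3d3d3d3d+7u7u7u4iIiIiIiIi3d3d3d3aqqqqp3d3d3d3d3d3d37u7u7u4iIiIiIiIiLd3d3d3dqqqqqnd3d3d3d3d3d3fu7u7u7uIiIiIiIiIi3d3d3dqqqqqqd3d3d3d3d3d3d37u7u7u4iIiIiIiIiLd3d3d2qqqqqp3d3d3d3d3d3d3fu7u7u4iIiIiIiIiIt3d3d3aqqqqqnd3d3d3d3d3d3d37u7u4iIiIiIiIiIiLd3d3dqqqqqqd3d3d3d3d3d3d3fu7u7iIiIiIiIiIiIi3d3d2qqqqqp3d3d3d3d3d3d3d+7u7iIiIiIiIiIiIiLd3d3aqqqqqnd3d3d3d3d3d3d+7iIiIiIiIiIiIiIiIi3d3dqqqqqqAAAAB3d3d3d3d3ciIiIiIiIiIiIiIiIiIt3d2qqqqqoAAAAAd3d5mZmZmZIiIiIiIiIiIiIiIiIiIt3aqqqqqgAAAAV3d5mZmZmZkiIiIiIiIiIiIiIiIiIiLdqqqqqqBVVVVVVZmZmZmZmSIiIiIiIiIiIiIiIiIiIqqqqqqqoFVVVVVVVZmZmZmZkiIiIiIiIiIiIiIiIiK7uqqqqqqgVVVVVVVVWZmZmZmSIiIiIiIiIiIiIiIiIru7u7qqqqBVVVVVVVVZmZmZmZIiIiIiIiIiIiIiIiIru7u7u7uqpVVVVVVVVVmZmZmZkiIiIiIiIiIiIiIiIruyu7u7u7u1VVVVVVVVVZmZmZmSIiIiIiIiIiIiIiIiuyIiu7u7u7VVVVVVVVVVWZmZmZIiIiIiIiIiERIRIiIiIiIru7u7tVVVVVVVVVVZmZmZmSIiIiIiIiIRERESIiIiIiu7u7u1VVVVVVVVVVmZmZmZIiIiIiIiIhEREREiIiIiu7u7u7VVVVVVVVVVWZmZmZmSIhIiIiIiEREREREiIiIiu7u7tVVVVVVVVVVZmZmZmRERESIiIiEREREREREiIiK7u7u1VVVVVVVVVVWZmZmZERERERESIREREREREREiIru7u7VVVVVVUABVVVlVmZERERERERERERERERERERIiu7u7tVVVVVVVBVVVVVVVUREREREREREREREREREREiK7u7u1VVVVVVVVVVVVVVVEQRERERERERERERERERESIiu7u7VVVVVVVVVVVVVVVUREERERERERERERERERERESK7u7tVVVRVVVVVVVVVVURERBERERERERERERERERERERG7u1VVRERERFVVVVVUREREQRERERERERERERERERERERu7VVVERERERERFVURERERBERERERERERERERERERERERtFVEREREREREQAAEREREQREREREREREREREREREREREUREREREREREREAABERERBERERERERERERERERERERERRERERERERERERAAEREREERERERERERERERERERERERFEREREREREREREAEREREQREREREREREREREREREREREURERERERERERERERERERDMzEREREREREWYRERERERERREREREREREREREREREREMzMzERMREzM2ZmERERERERFEREREREREREREREREREMzMzMzMzMzMzZmZhEREREREUREREQAREREREREREREQzMzMzMzMzMzNmZmZhERERERRERERAAEREREREREREMzMzMzMzMzZmNmZmZmYRERERFEREREAARERERERERDMzMzMzMzMzNmZmZmZmZmEREREUREREQAAEREMzMzMzMzMzMzMzMzM2ZmZmZmZmYRERERREREQAAABDMzMzMzMzMzMzMzMzMzNmZmZmZmZmERERFEREQAAAAzMzMzMzMzMzMzMzMzMzM2ZmZmZmZmZhEREQBEQAAAADMzMzMzMzMzMzMzMzMzM2ZmZmZmZmZmYRERAAAAAAADMzMzMzMzMzMzMzMzMzMzZmZmZmZmZmZmEREAAAAAMzMzMzMzMzMzMzMzMAAAAABmZmZmZmZmZmYREQAAAAAzMzMzMzMzMzMzMzOIAAAAD///ZmZmZmZmZmERAAAAADMzMzMzMzMzMzM4iIiAAAAA////Zm9mZmZmYREAAAADMzMzMzMzMzMziIiIiIiAAAD///9mb/ZmZmZhFgAAAzMzMzMzMzMzM4iIiIiIiIiAAP///2b//2ZmZmZmMzMzMzMzMzMzMzMziIiIiIiIiIAA///////2ZmZmZmYzMzMzMzMzMzMzM4iIiIiIiIiIgAAP////9mZmZmZmZjMzMzMzMzMzMzMwCIiIiIiIiIiIAA//////ZmZmZmZmMzMzMzMzMzMzAwAIiIiIiIiIiIiID//////2ZmZmZmYzMzMzMzMzMzAAAAiIiIiIiIiIiIjM//zM//ZmZmZmZjMzMzMzMzMzAAAACIiIiIiIiMzIzMzMzMz/9mZmZmZmMzMzMzMzMzMAAAAIiIiIiIjMzMzMzMzMzMz2ZmZmZmYzMzMzMzMzMzAAAAiIiIiIiIzMzMzMzMzMzMZmYAAGZgADMzMzMzMzMwAAiIiIiIiIiIiMzMzMzMzMzGYAAAZmAAAzMzMAAzMwAACIiIiIiIiIiIjMzMzMzMzMZgAAZgAAAAMzAAAAAAAAAIiIiIiIiIiIiIzMzMzMzMwAAAAAAAAAADAAAAAAAAAACIiIiIiIiIiIzMzMzMzMzAAAAAAA"/>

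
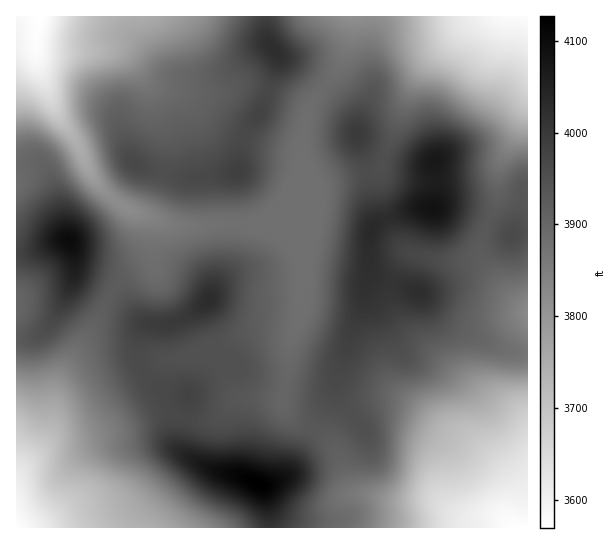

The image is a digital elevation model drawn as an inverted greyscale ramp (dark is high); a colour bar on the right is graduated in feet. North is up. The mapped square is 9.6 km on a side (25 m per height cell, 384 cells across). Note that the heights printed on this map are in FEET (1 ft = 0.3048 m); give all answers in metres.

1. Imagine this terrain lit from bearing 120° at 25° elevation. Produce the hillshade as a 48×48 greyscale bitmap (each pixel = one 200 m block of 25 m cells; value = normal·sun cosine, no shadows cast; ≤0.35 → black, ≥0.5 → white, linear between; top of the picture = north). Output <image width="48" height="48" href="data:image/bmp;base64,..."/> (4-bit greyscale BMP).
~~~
<image width="48" height="48" href="data:image/bmp;base64,Qk32BAAAAAAAAHYAAAAoAAAAMAAAADAAAAABAAQAAAAAAIAEAAATCwAAEwsAABAAAAAAAAAAAAAAABEREQAiIiIAMzMzAERERABVVVUAZmZmAHd3dwCIiIgAmZmZAKqqqgC7u7sAzMzMAN3d3QDu7u4A////AGZlVmZmd3d3d3dlaLu6mImru7u6mYiZiGZmZmZmd3dmd3d2ec3LqIibu7uqmZmYiFVndmZmZ3ZmZ3iHit7tuYiavMupmZmYiFVWd3dndmZlVnh3ic7/25mrzdy5maqpiFRFeId3d2ZVVmd3d5ve66mr3v25mZqpmGVEZ3d3d2VVVVVWZmesypia3/25mZqpmXZERWZndlRVVVRFZVWKqYeKzu25mZmZmXdkRFVVVENFZVRFVlV4mHd5zuy5mZmZqXd2RFVVRDRVZmVVZmZniHd5zuy6mZmaqneHVFZlVEVmd3Zmd3ZniHeJvd26mZmaqneHZFZmVVZ3iId3eHZmeHeJrN3LqZmqqniIZVZmVmd3iZh3iIZWd4iJq8zLuqqqqoiYZVZmZnd3iZiIiYZVZ4mZmrvLu6qqq4mZdWZlZnd2eIiImYdVZ4mZmqu7u7qqu5qpdmZVZ3d3d4iImYdUV4mZmZq7u7qqq5q6h2ZVZ4h3d3d4iYdURniZmJqqqqqZmom7qGZVaIiIh3d4iYdURXiZiJmqqZmZiGeruXZVZ4iZmIiIiZdkNGiZmZmZmZiIiFV6u4ZVV3iJqpmYiZhlM1eJmZmamYiYiFRYu6hkRWZnmrupiZh1M0aJmZmqqZmZmVRGnMl1VVVEWKy6iJmGQjV4mImrupmaqmVEe9uGZmUyNZu6mJiGQzV4iHibuqqaqnZDat2nd3ZCJHq6mZiGQjV4h3eJqqqZqodkWd25iHZTI2iamZiGQiRoh2d4mZmZmXd1Wd7JiHZUM1aIiZiHUyRoiHd4iIiJmVZmed7KiHZlRFVneIh3UyNomYiJmYh4mTNFec7Kh3ZlVVVmd3d3UyJYqZiau5hniSIjWL3Kh2ZmZmZnd3d3YyJYqZiazbhmeTIiR6u5dmZnd3d3d3d3ZCFGiIiKzcp1aDIjV5qYdmd4iZiZiHd3ZCI1Zmd5vduGZzMzWJmId3eImZmqqYd3dTJFQzVorMuGZ1Q0eZdmeIiImZmru5h3dUNVUzRnm8uGZmVWipU0eIh3eHeKu6h3dlVmVDRom8uFVXZoq3MTaIh2d2Z5u6l3dlZ3ZDRorNyWRGZ5umETZ4dmZmZoq6mHZWeIdCNXrN2nQ1Z5qEAUZ3dmZmZomqmGVVeZhSE2i8y5ZEV4hiElZ3dmZmVom7mGREaaljIkaKqqdkV3UyJGd3dmZmVXm7qGQzWJl0M0Z4iZh1Z2MRNGd3ZmdmVVeruXUzV5mFRFd3eIiGZ1EBNGd3ZmdmZVabuXZDRoqWRWeHd4iHdkABJFZ2ZmdmZlV6updURYqoVWeHd3iHdjABI0VmZmd3d2V6y6h1RXq5ZWeHZniIdSABIjREVmZmd3ZpvMqGVWm6hmeIdmeIdTIiMzMzRVVVVmZorMuXVWmrqHd4d2d4dTM0RUQzNERERFZomrqXZnmrqYd3d2d4hTNFVlVUREQzIzVomZmIZnmruph3d3d4hTI0VWZVVEQyIiRpqYiHZnmru6mHd3d4hjI0RWZlVVRCIiNpqYd3Zniru6mIh3dw=="/>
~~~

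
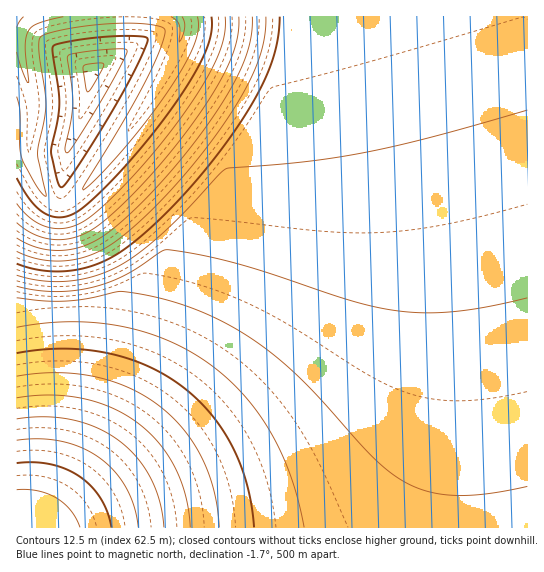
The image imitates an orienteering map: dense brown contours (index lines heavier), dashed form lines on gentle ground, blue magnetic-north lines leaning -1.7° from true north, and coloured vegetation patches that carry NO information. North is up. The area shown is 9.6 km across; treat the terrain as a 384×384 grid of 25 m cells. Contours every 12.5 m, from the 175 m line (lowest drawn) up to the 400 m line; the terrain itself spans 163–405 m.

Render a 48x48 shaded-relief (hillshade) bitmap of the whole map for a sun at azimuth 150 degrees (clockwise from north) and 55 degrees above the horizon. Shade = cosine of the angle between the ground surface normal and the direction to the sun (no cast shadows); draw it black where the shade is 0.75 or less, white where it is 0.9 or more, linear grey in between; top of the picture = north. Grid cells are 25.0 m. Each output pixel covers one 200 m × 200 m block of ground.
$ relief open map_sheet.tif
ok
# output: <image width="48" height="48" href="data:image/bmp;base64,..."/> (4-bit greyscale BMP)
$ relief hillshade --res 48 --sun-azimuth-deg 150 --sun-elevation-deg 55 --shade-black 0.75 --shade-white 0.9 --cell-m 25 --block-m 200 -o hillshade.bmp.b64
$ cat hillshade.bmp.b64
<image width="48" height="48" href="data:image/bmp;base64,Qk32BAAAAAAAAHYAAAAoAAAAMAAAADAAAAABAAQAAAAAAIAEAAATCwAAEwsAABAAAAAAAAAAAAAAABEREQAiIiIAMzMzAERERABVVVUAZmZmAHd3dwCIiIgAmZmZAKqqqgC7u7sAzMzMAN3d3QDu7u4A////AId3d3d3ZmZmZmZmd3d3d3d3d3d3d3d3d4h3d3d3dmZmZmZnd3d3d3d3d3d3d3d3d4iHd3d3d3dmZmZ3d3d3d3d3d3d3d3d3d4iId3d3d3d3d3d3d3d3d3d3d3d3d3d3d4iIh3d3d3d3d3d3d3d3d3d3d3d3d3d3d4iIiId3d3d3d3d3d3d3d3d3d3d3d3d3d4iIiIh3d3d3d3d3d3d3d3d3d3d3d3d3d4iIiIiHd3d3d3d3d3d3d3d3d3d3d3d3d4iIiIiId3d3d3d3d3d3d3d3d3d3d3d3d5iIiIiIh3d3d3d3d3d3d3d3d3d3d3d3d5iIiIiIiHd3d3d3d3d3d3d3d3d3d3d3d5iIiIiIiHd3d3d3d3d3d3d3d3d3d3d3d5iIiIiIiId3d3d3d3d3d3d3d3d3d3d3d5iIiIiIiIh3d3d3d3d3d3d3d3d3d3d3d4iIiIiIiIh3d3d3d3d3d3d3d3d3d3d3d4iIiIiIiIiHd3d3d3d3d3d3d3d3d3d3d4iIiIiIiIiHd3d3d3d3d3d3d3d3d3d3d4iIiIiIiIiHd3d3d3d3d3d3d3d3d3d3d4iIiIiIiIiHd3d3d3d3d3d3d3d3d3d3d4iIiIiIiIiHd3d3d3d3d3d3d3d3d3d3d4iZmYiIiIiHd3d3d3d3d3d3d3d3d3d3d5maqqmYiIiHd3d3d3d3d3d3d3d3d3d3d5qqqqqpiIiHd3d3d3d3d3d3d3d3d3d3d5qqqqqqqYh3d3d3d3d3d3d3d3d3d3d3d5mqqqqqqph3d3d3d3d3d3d3d3d3d3d3d5maqqqqqqiHd3d3d3d3d3d3d3d3d3d3d5maqqqqqqmHd3d3d3d3d3d3d3d3d3d3d4maqqqqqqqYd3d3d3d3d3d3d3d3d3d3d4iZqqqqqqqph3d3d3d3d3d3d3d3d3d3d4iJmqqqqqqqh3d3d3d3d3d3d3d3d3d3d3eHeaqqqqqqmHd3d3d3d3d3d3d3d3d3d3d3VoqqqqqqqYd3d3d3d3d3d3d3d3d3d3d3ZWmqqqqqqpd3d3d3d3d3d3d3d3d3d3d3ZVeaqqqqqph3d3d3d3d3d3d3d3d3d3eIdVV5qqqqqqmHd3d3d3d3d3d3d3d3d3iIdVVYqqqqqqmHd3d3d3d3d3d3d3d3d2iZhlVWiqqqqqqYd3d3d3d3d3d3d3d3d2eZl1VVeaqqqqmZd3d3d3d3d3d3d3d3d2eJmFVVV5qqqZmZh3d3d3d3d3d3d3d3d2eIiGVVVompmZmZl3d3d3d3d3d3d3d3d3eIiHVVVXmZmZmZmHd3d3d3d3d3d3d3d3eIiHVVVViZmZmZmHd3d3d3d3d3d3d3d4eIiIZVVVaZmZmZmYd3d3d3d3d3d3d3d4iIiJh1VVV5mZmZmYd3d3d3d3d3d3d3d4iImamYZVVpmZmZmYd3d3d3d3d3d3d3d4iZmqqpl2VYmZmZmYd3d3d3d3d3d3d3d4maqqqZmYdniZmZmId3d3d3d3d3d3d3d2iqqqqZmZh3iIiIiId3d3d3d3d3d3d3dw=="/>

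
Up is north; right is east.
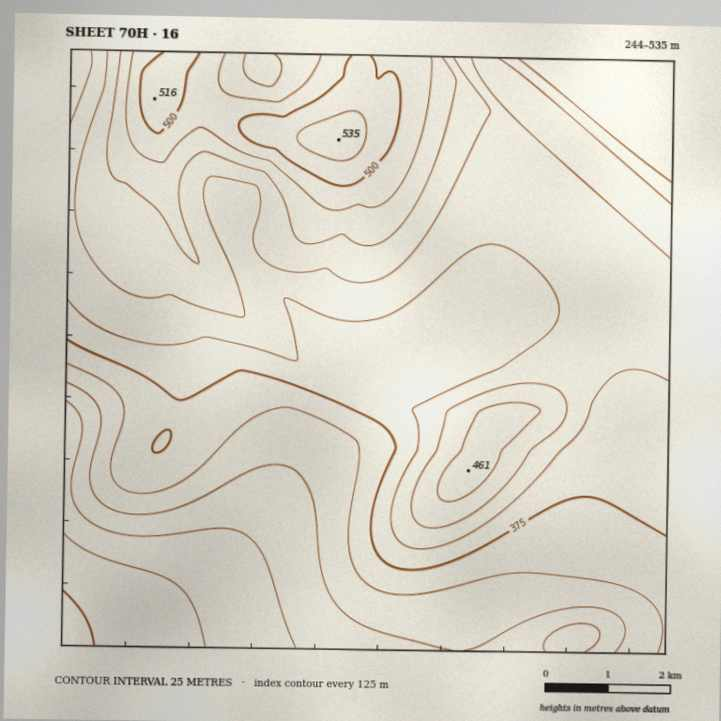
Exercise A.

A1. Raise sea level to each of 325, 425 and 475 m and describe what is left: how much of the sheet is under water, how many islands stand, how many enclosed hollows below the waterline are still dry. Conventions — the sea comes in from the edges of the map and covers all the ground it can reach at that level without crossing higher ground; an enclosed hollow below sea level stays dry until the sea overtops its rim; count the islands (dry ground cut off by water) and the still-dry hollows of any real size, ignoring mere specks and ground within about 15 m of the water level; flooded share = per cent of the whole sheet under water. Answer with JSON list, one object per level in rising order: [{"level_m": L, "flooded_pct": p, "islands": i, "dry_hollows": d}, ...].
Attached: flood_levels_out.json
[{"level_m": 325, "flooded_pct": 14, "islands": 0, "dry_hollows": 0}, {"level_m": 425, "flooded_pct": 72, "islands": 1, "dry_hollows": 0}, {"level_m": 475, "flooded_pct": 91, "islands": 0, "dry_hollows": 0}]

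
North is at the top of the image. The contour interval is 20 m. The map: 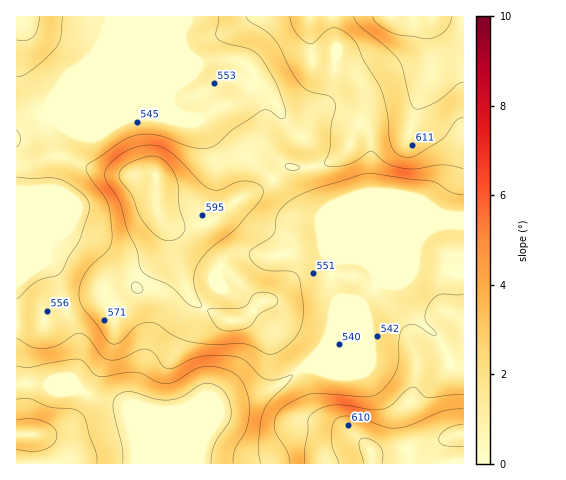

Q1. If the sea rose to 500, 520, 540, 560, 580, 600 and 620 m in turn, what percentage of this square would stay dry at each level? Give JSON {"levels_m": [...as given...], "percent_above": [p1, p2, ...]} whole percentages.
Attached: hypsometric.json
{"levels_m": [500, 520, 540, 560, 580, 600, 620], "percent_above": [96, 92, 84, 46, 24, 11, 4]}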